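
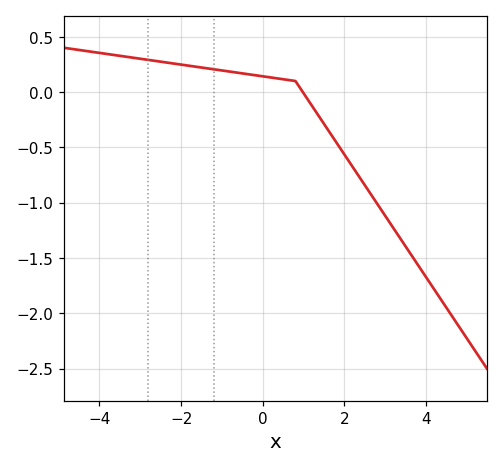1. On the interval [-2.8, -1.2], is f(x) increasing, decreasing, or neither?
decreasing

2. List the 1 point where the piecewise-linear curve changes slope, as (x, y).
(0.8, 0.1)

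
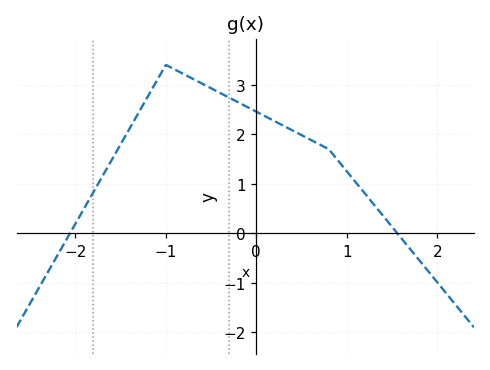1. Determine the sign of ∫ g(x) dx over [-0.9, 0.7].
positive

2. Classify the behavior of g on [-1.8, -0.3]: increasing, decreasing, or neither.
neither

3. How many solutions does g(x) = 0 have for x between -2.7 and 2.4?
2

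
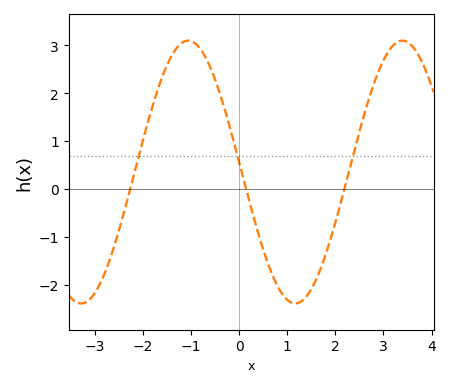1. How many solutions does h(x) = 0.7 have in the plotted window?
3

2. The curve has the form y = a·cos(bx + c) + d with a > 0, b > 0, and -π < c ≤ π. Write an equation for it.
y = 2.74cos(1.41x + 1.5) + 0.36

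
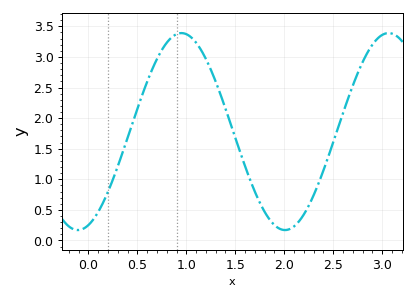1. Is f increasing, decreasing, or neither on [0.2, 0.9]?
increasing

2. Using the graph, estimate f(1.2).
2.95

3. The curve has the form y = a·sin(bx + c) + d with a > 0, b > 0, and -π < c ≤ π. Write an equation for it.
y = 1.61sin(3x - 1.3) + 1.78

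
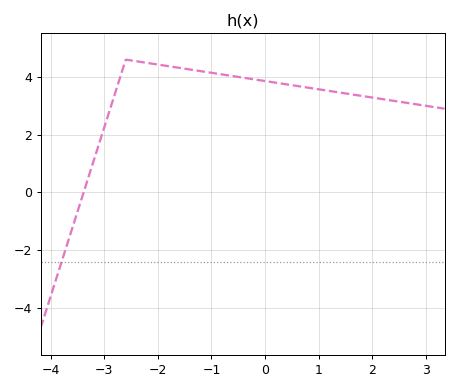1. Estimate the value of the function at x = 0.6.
3.6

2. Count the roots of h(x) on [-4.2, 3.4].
1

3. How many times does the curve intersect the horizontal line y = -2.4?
1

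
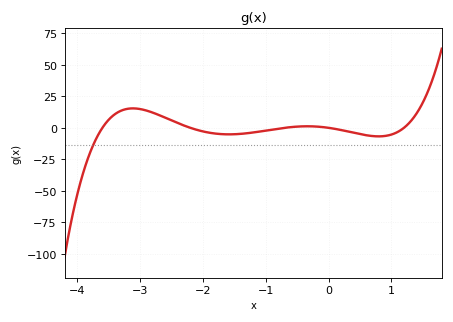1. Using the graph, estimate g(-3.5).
6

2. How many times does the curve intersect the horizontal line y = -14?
1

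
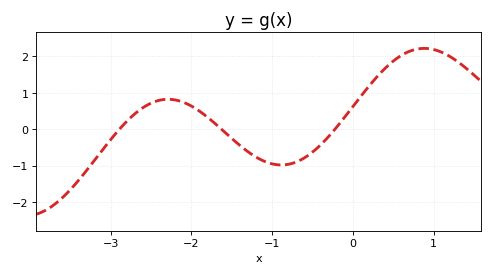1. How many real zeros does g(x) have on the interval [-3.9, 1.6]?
3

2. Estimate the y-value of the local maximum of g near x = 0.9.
2.2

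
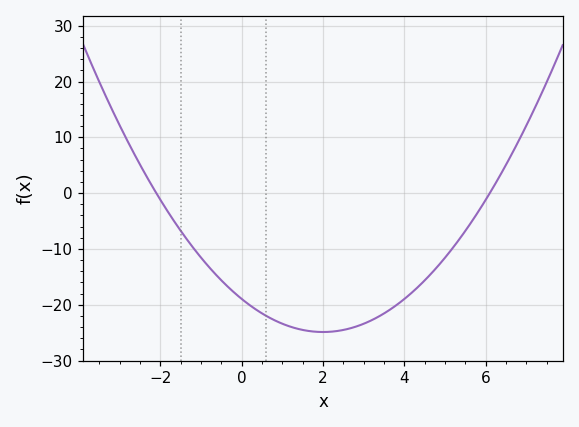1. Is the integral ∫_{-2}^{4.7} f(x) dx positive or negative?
negative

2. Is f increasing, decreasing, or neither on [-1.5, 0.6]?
decreasing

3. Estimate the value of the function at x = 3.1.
-23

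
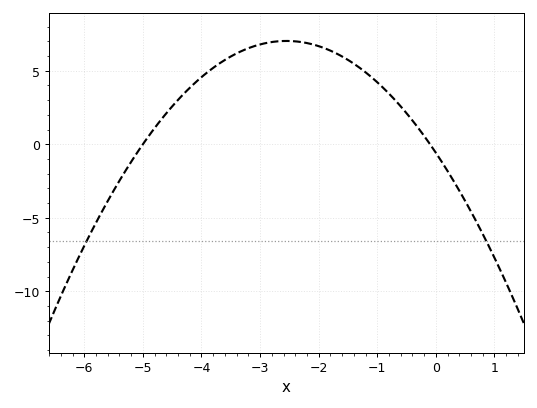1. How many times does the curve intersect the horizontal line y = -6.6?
2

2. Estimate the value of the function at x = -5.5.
-3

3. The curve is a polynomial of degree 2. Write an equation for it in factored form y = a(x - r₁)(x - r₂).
y = -1.17(x + 5)(x + 0.1)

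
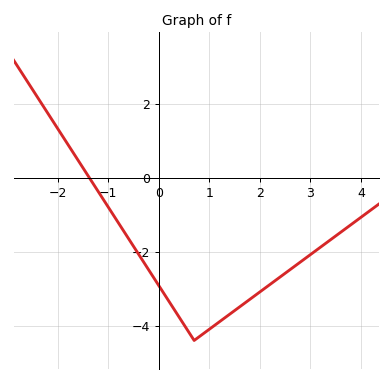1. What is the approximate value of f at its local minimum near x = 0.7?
-4.4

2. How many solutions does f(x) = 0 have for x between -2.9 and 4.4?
1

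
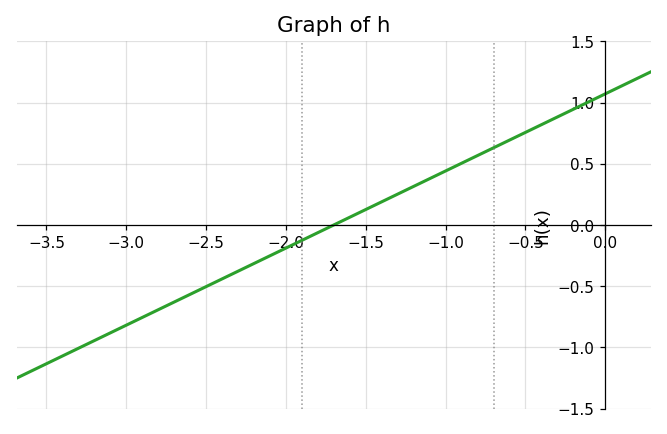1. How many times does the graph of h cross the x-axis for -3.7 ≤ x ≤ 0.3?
1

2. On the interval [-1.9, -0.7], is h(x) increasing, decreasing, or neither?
increasing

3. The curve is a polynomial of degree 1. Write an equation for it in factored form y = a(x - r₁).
y = 0.63(x + 1.7)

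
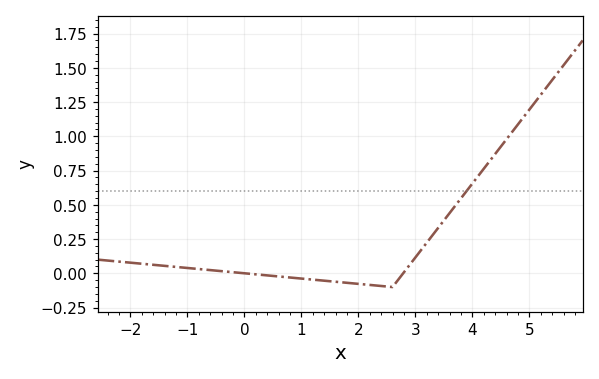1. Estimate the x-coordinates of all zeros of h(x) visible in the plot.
0.015, 2.79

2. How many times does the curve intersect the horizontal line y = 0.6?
1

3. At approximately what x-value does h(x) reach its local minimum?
2.6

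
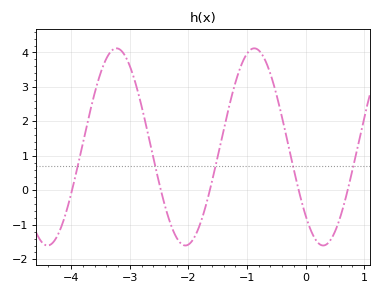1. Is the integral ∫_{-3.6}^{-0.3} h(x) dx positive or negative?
positive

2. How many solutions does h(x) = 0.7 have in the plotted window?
5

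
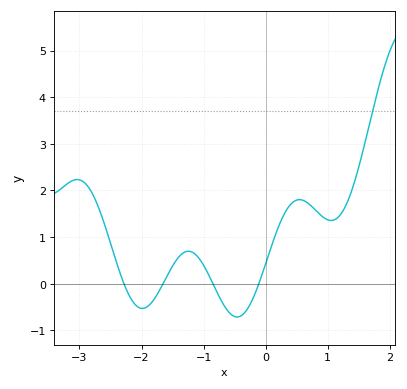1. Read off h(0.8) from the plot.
1.58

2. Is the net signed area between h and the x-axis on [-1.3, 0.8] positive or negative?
positive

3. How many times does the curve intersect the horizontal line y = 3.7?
1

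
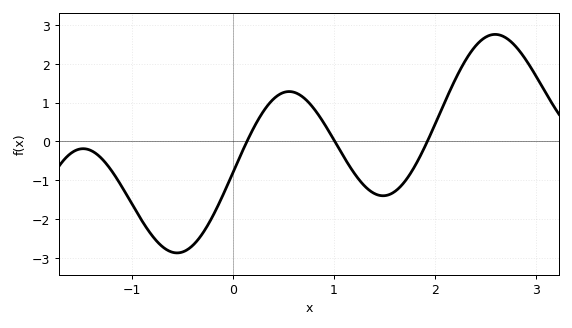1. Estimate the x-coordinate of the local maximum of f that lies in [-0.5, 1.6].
0.6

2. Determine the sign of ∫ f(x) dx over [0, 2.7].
positive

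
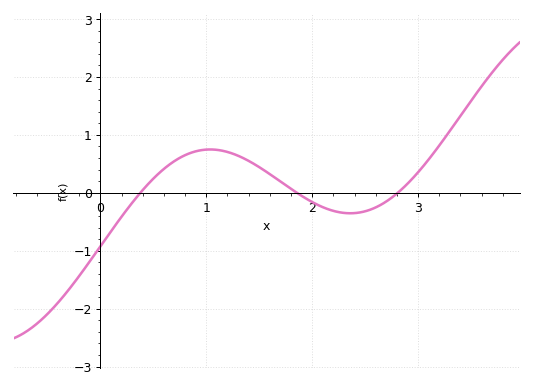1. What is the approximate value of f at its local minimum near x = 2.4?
-0.354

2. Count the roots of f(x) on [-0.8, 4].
3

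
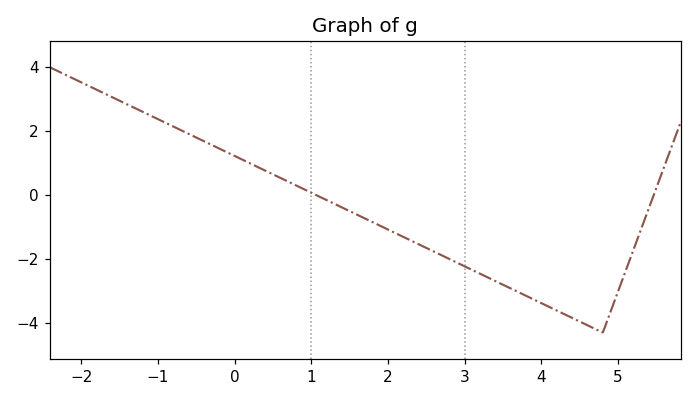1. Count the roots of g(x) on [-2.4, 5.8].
2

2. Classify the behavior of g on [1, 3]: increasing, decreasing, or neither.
decreasing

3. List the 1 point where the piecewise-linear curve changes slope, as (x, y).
(4.8, -4.3)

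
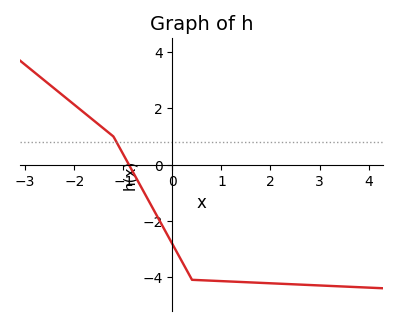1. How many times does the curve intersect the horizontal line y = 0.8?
1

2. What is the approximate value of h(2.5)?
-4.2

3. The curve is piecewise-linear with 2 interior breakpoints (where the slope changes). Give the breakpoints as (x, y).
(-1.2, 1); (0.4, -4.1)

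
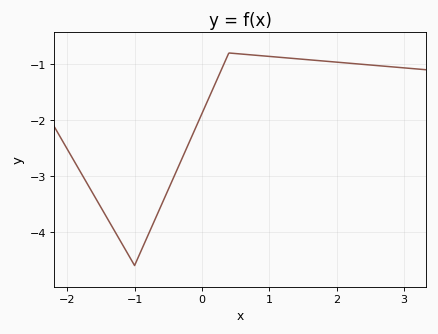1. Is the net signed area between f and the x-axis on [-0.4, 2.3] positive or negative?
negative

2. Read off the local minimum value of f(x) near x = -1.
-4.6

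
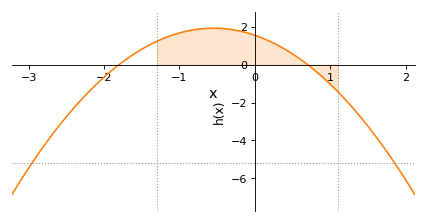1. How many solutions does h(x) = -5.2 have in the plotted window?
2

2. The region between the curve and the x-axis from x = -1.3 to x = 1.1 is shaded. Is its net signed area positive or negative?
positive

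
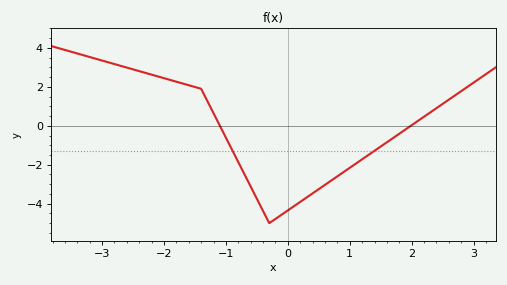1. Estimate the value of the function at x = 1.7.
-0.627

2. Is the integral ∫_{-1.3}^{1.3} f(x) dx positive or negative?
negative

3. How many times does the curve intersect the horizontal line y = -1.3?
2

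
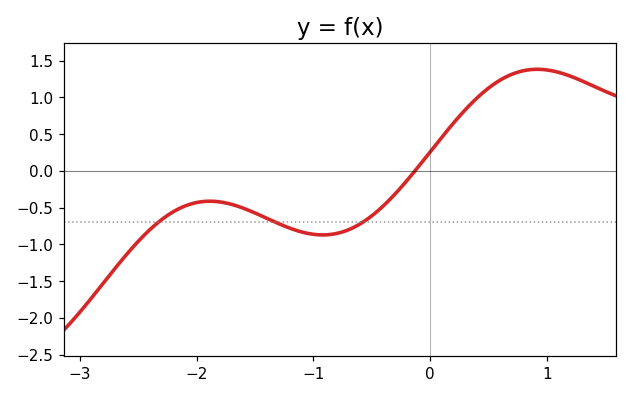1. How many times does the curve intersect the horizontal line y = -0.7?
3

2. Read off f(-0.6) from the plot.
-0.722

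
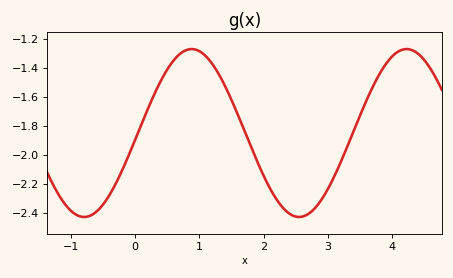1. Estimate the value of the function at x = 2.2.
-2.31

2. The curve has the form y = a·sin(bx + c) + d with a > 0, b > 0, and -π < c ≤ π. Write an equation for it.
y = 0.58sin(1.88x - 0.08) - 1.85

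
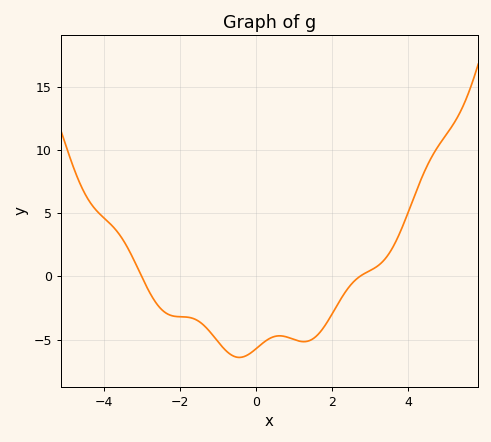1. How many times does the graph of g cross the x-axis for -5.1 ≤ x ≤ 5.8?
2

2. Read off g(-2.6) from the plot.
-2.22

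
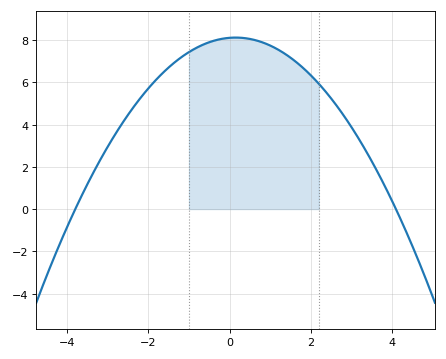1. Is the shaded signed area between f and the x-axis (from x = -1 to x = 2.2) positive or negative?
positive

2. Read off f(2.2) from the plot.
6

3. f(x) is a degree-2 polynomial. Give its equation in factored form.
y = -0.52(x + 3.8)(x - 4.1)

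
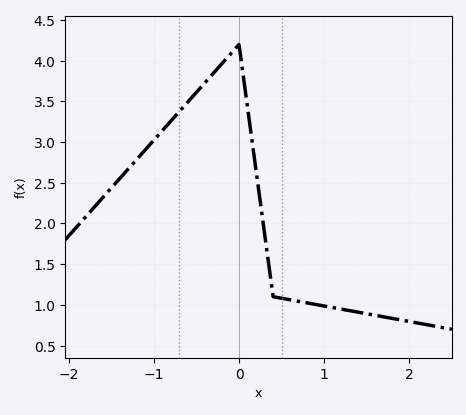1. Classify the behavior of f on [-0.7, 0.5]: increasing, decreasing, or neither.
neither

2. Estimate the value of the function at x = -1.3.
2.65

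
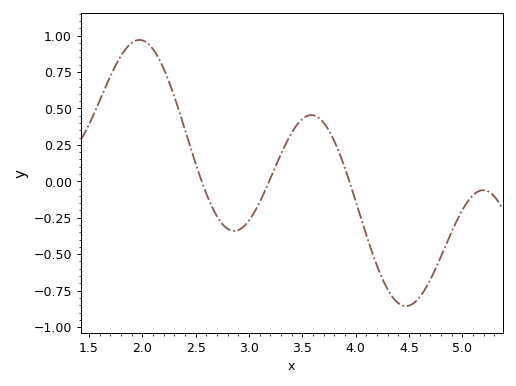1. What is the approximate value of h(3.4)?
0.35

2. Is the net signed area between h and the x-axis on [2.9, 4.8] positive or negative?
negative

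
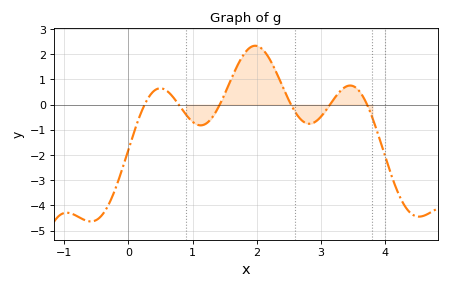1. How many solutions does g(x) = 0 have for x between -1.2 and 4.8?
6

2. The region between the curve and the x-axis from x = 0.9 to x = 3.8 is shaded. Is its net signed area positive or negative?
positive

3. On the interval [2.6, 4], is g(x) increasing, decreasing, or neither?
neither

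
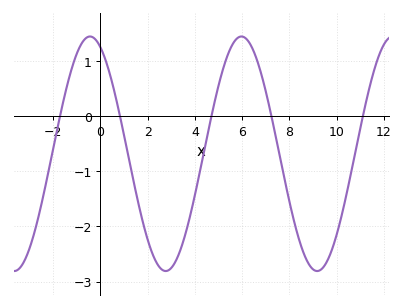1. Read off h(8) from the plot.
-1.5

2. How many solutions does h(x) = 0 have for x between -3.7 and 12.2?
5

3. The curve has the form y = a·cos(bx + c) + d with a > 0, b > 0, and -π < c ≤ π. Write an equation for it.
y = 2.13cos(0.98x + 0.43) - 0.68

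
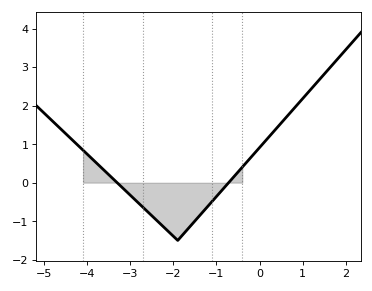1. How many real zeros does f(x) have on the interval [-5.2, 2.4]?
2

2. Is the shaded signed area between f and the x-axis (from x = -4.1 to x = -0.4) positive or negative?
negative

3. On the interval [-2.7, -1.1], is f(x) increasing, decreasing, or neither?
neither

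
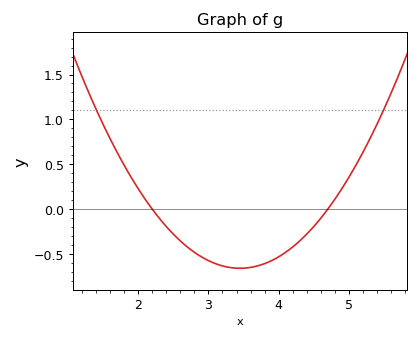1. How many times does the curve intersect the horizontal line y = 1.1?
2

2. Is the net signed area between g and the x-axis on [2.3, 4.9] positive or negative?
negative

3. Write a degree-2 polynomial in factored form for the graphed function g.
y = 0.42(x - 2.2)(x - 4.7)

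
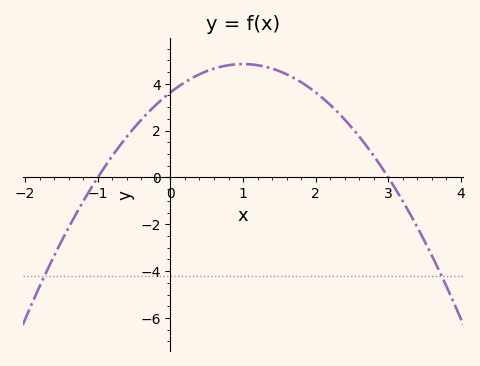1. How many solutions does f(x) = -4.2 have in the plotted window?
2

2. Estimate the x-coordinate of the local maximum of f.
1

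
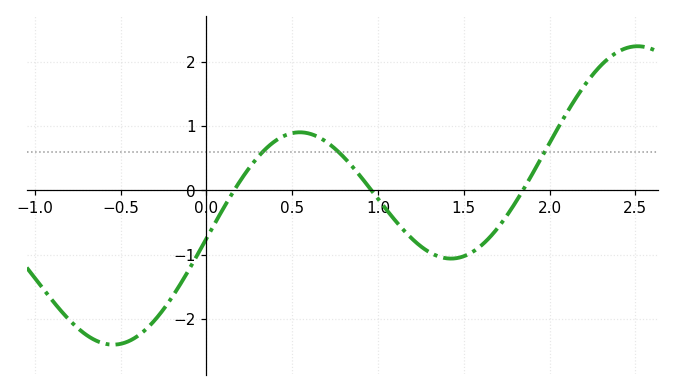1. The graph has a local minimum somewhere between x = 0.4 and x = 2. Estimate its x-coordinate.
1.43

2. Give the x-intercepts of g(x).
0.161, 0.962, 1.84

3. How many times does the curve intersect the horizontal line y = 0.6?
3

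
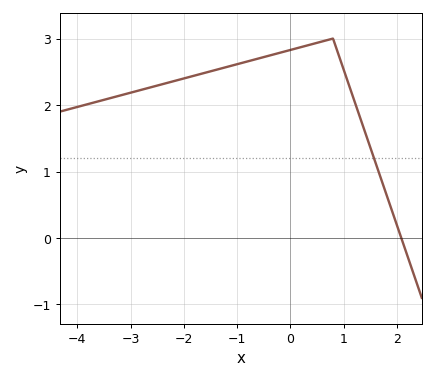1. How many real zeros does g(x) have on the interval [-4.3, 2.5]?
1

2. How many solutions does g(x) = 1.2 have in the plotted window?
1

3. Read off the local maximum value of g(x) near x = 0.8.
3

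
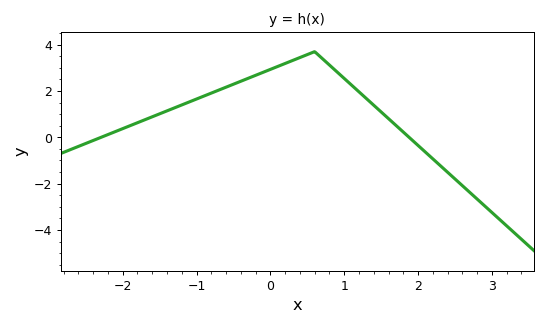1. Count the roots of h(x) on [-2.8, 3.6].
2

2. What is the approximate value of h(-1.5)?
1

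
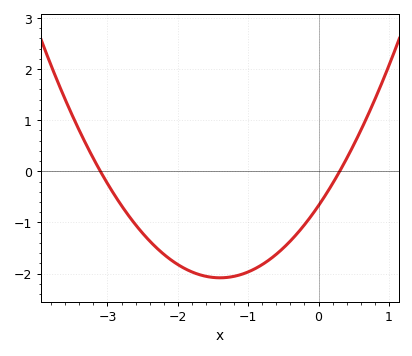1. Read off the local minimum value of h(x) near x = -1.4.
-2.08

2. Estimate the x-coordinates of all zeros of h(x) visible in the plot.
-3.1, 0.3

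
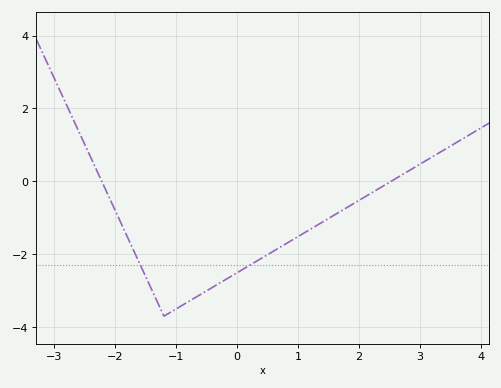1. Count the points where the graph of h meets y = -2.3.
2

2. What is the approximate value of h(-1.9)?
-1.16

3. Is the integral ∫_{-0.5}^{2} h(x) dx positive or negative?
negative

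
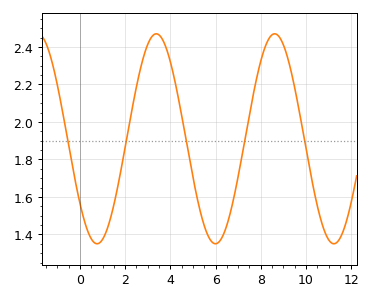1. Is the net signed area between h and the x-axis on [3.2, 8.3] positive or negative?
positive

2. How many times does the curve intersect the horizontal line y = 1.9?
5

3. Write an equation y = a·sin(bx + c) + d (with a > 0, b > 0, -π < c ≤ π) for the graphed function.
y = 0.56sin(1.2x - 2.48) + 1.91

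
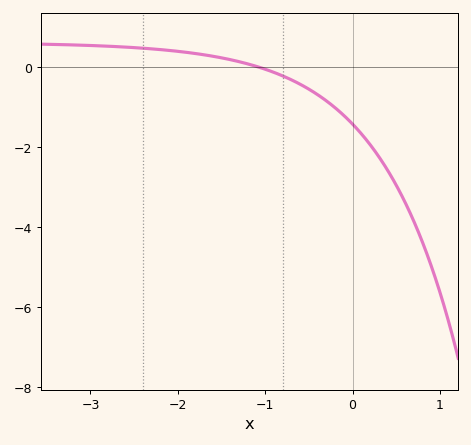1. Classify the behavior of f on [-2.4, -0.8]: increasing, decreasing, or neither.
decreasing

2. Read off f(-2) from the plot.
0.403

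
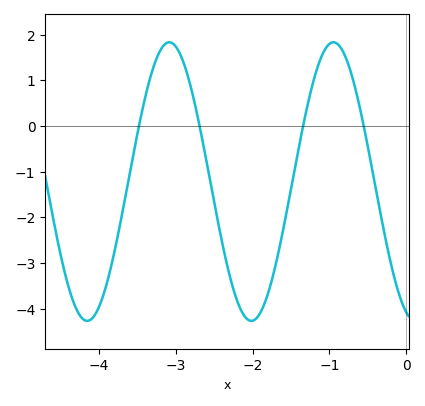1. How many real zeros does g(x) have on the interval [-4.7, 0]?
4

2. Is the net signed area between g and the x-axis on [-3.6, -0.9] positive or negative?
negative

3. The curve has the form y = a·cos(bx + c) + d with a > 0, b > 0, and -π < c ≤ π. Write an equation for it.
y = 3.05cos(2.94x + 2.79) - 1.22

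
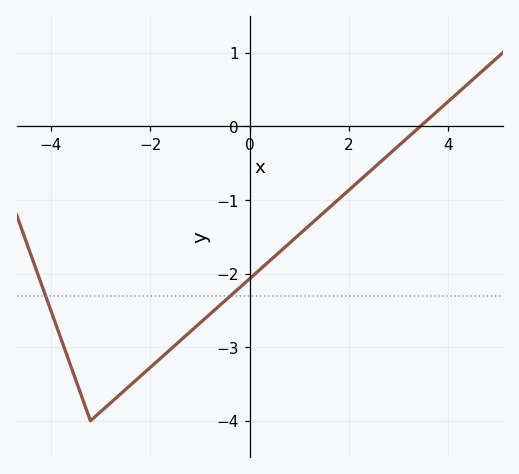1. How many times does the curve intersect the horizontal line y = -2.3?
2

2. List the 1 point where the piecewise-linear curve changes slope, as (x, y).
(-3.2, -4)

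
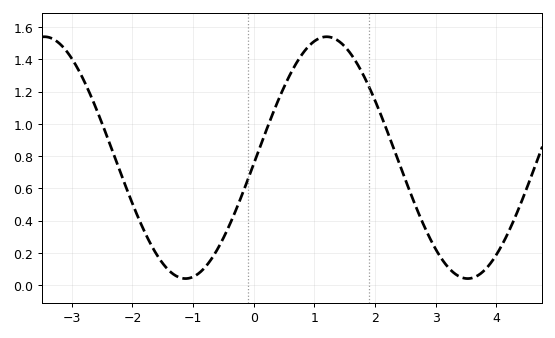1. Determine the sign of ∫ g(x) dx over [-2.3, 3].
positive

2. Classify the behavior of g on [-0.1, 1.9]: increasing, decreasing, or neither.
neither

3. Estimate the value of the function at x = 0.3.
1.06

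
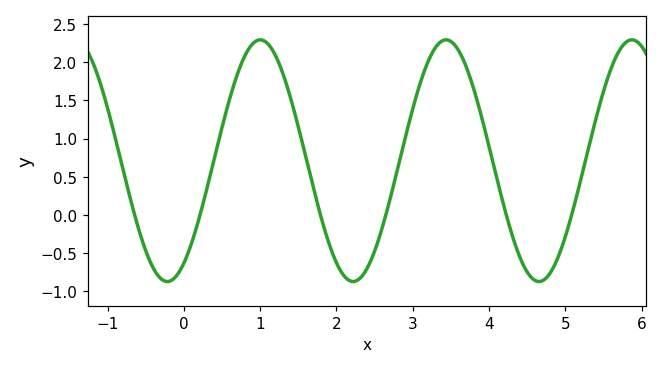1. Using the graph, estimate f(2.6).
-0.15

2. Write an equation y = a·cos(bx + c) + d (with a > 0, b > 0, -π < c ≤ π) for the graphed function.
y = 1.58cos(2.6x - 2.6) + 0.71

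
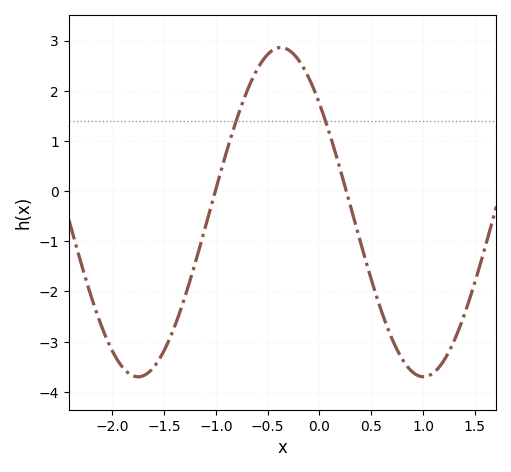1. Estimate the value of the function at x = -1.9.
-3.51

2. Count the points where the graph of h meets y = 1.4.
2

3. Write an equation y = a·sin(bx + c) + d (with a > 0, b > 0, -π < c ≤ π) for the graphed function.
y = 3.28sin(2.28x + 2.42) - 0.42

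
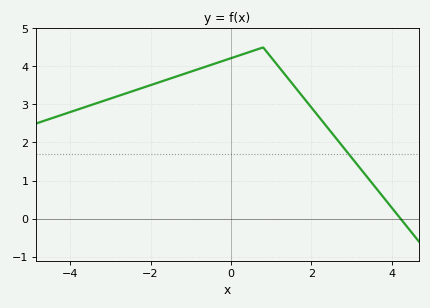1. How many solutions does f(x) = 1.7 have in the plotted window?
1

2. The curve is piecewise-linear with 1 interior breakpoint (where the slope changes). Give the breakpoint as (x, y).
(0.8, 4.5)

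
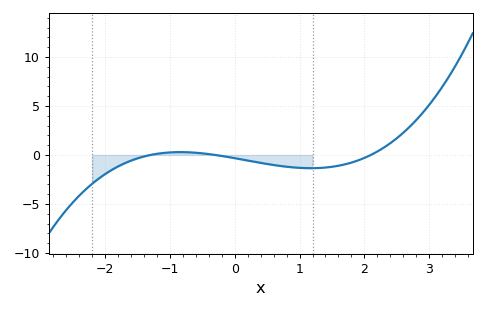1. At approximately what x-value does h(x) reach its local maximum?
-0.843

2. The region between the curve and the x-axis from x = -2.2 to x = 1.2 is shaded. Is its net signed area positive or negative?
negative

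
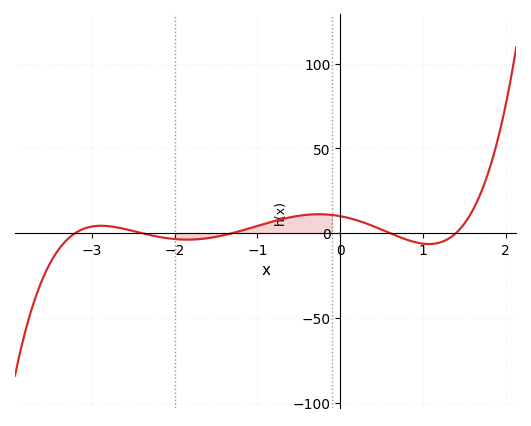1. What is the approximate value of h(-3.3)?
-5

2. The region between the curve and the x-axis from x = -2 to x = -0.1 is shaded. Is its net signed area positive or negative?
positive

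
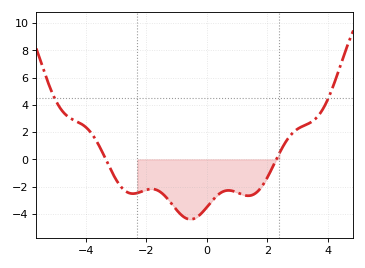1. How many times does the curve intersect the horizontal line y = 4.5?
2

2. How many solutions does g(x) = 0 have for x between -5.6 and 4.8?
2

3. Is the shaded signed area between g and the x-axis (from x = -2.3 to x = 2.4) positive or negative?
negative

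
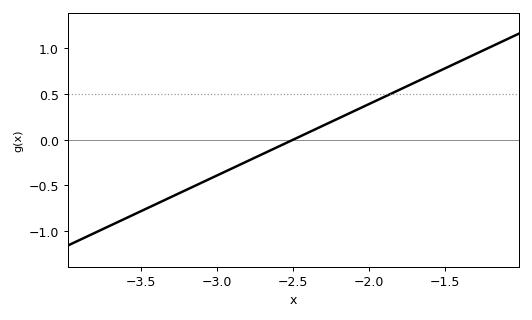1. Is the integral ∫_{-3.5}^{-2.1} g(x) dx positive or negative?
negative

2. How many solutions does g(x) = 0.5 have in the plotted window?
1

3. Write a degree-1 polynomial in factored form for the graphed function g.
y = 0.78(x + 2.5)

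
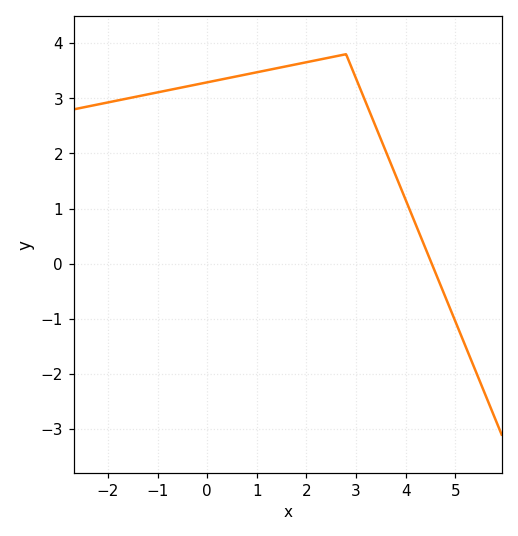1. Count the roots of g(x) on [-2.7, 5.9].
1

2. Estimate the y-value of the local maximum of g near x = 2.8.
3.8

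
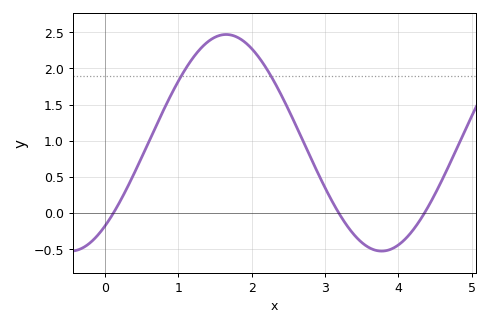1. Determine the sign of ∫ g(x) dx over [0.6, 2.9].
positive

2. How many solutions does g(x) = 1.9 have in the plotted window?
2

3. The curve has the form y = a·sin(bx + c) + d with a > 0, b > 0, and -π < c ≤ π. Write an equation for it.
y = 1.5sin(1.48x - 0.872) + 0.97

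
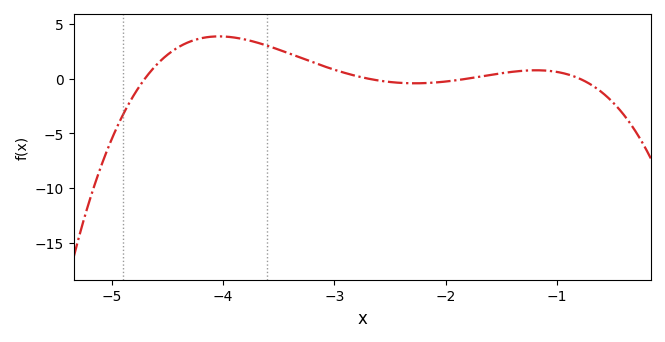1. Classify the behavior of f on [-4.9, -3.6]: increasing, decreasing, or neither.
neither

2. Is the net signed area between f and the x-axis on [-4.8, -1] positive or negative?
positive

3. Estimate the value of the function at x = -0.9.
0.369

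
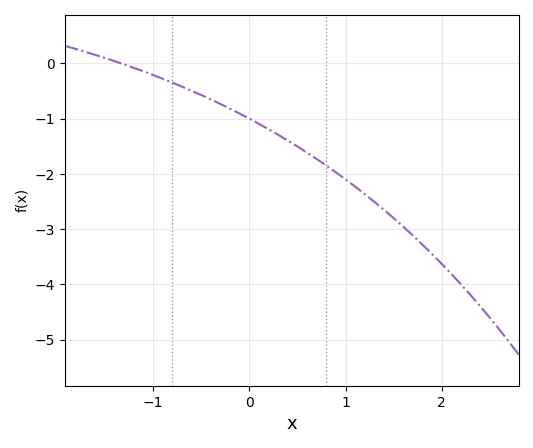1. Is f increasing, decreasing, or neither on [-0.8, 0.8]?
decreasing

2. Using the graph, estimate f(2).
-3.6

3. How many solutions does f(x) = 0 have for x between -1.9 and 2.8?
1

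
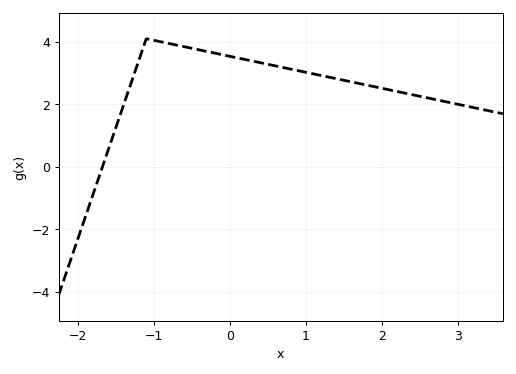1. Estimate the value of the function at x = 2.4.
2.31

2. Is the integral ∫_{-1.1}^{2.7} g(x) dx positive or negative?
positive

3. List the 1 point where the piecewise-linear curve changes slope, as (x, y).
(-1.1, 4.1)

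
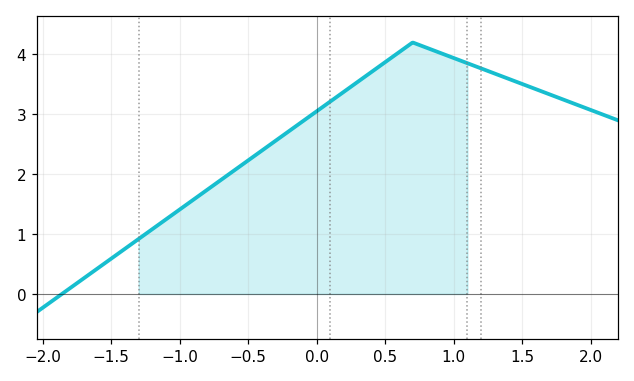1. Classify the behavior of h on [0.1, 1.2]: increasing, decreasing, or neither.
neither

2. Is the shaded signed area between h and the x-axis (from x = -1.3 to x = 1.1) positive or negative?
positive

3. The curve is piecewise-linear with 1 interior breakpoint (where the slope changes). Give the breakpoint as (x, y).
(0.7, 4.2)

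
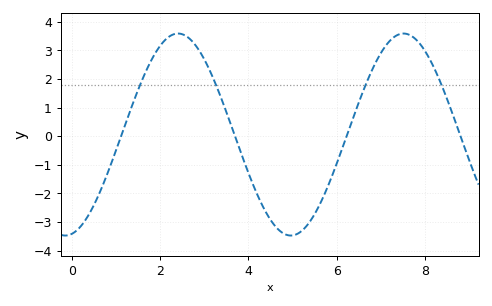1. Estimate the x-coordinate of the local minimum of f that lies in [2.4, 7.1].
5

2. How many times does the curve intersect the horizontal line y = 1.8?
4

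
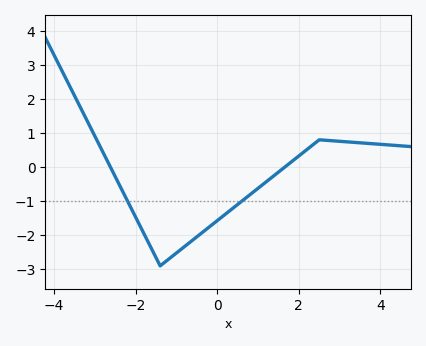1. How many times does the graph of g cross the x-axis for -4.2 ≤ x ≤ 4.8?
2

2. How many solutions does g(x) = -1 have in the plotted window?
2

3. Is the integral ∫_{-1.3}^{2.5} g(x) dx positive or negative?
negative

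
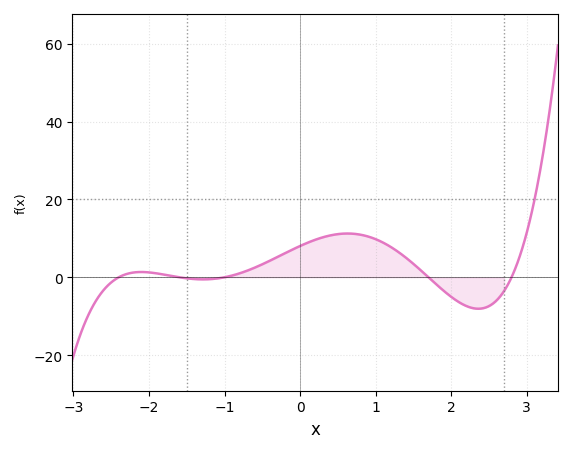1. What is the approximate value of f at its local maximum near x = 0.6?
12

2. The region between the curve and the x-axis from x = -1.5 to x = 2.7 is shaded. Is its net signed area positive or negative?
positive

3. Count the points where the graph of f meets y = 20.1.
1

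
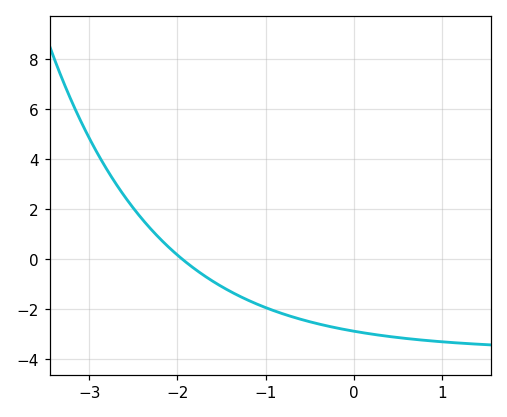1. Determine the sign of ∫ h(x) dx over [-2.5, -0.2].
negative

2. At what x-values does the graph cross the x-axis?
-1.9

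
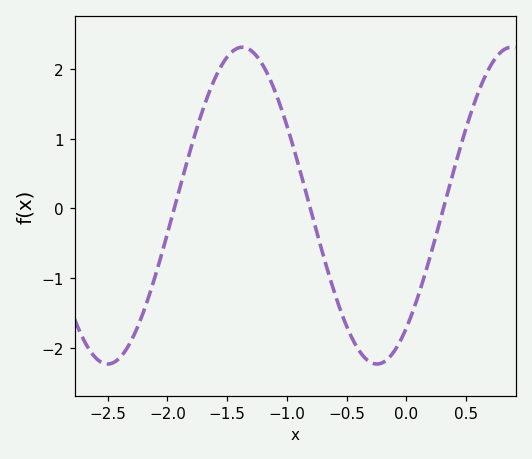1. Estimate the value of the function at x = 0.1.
-1.25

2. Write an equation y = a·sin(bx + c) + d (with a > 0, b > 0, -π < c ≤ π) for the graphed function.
y = 2.27sin(2.79x - 0.882) + 0.04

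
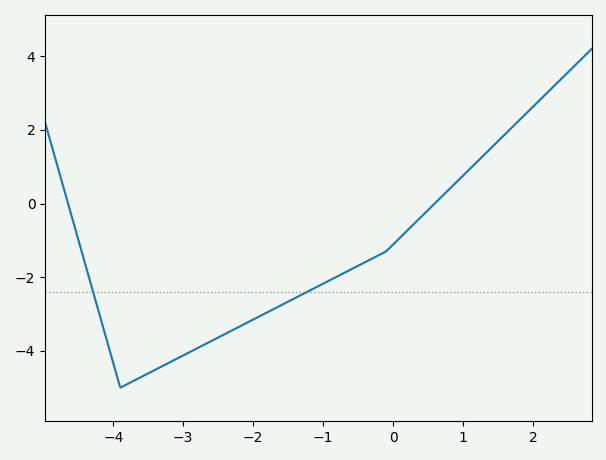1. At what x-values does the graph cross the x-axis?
-4.6, 0.6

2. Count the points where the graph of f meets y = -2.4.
2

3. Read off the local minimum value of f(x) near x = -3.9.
-5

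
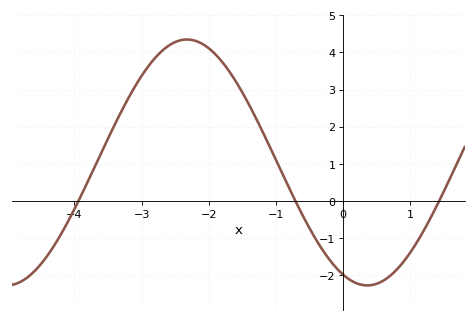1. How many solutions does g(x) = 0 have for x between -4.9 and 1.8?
3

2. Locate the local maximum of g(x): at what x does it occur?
-2.3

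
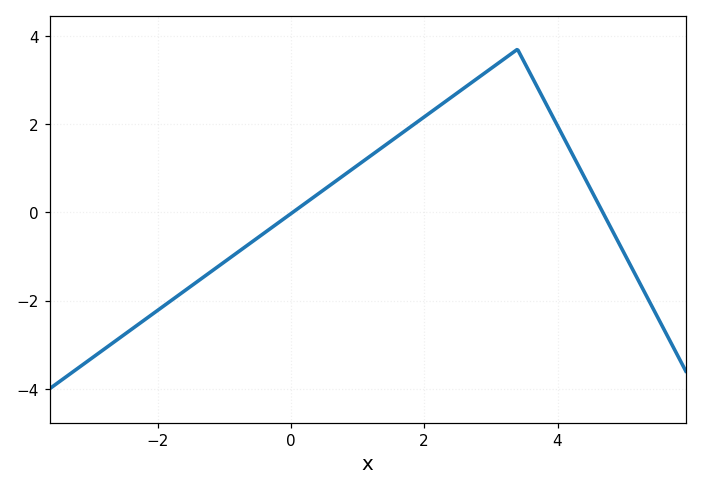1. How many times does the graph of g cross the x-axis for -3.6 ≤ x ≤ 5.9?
2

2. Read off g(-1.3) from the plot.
-1.46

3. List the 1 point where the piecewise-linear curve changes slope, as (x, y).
(3.4, 3.7)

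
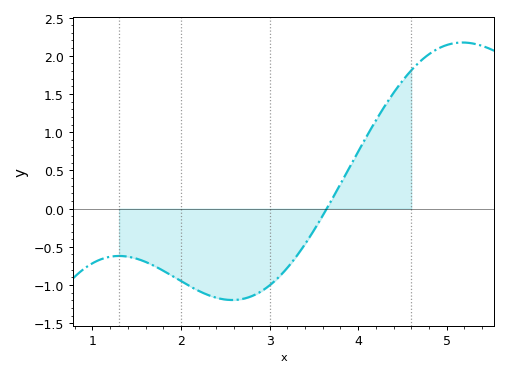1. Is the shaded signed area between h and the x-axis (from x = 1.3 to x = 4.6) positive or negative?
negative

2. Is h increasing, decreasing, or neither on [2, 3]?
neither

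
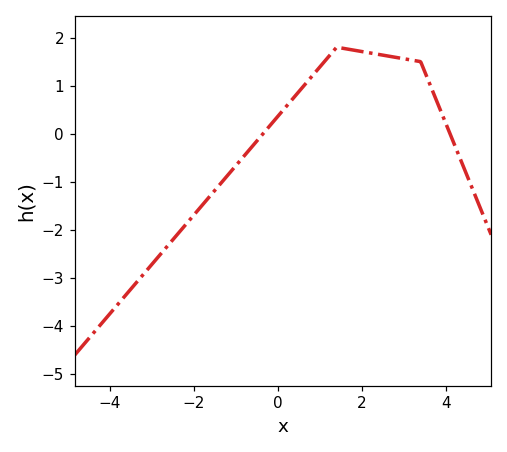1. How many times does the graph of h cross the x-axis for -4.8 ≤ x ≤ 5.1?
2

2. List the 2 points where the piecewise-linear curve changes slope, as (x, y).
(1.4, 1.8); (3.4, 1.5)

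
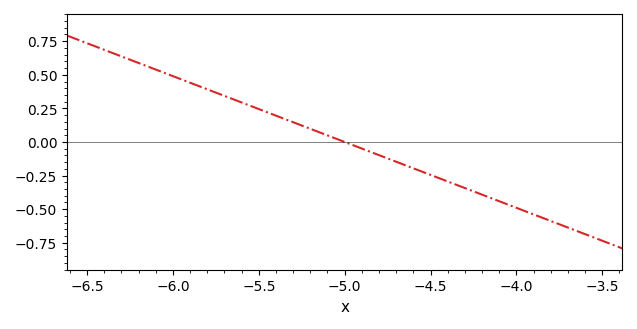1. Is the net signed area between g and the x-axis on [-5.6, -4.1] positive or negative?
negative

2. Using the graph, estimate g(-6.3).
0.637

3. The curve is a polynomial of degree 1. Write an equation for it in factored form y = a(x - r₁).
y = -0.49(x + 5)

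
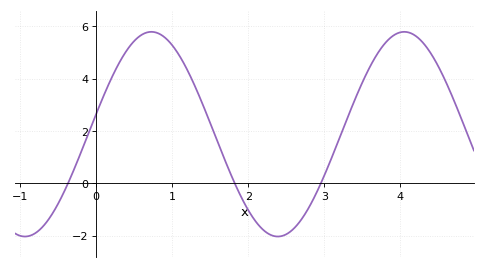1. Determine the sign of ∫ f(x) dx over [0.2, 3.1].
positive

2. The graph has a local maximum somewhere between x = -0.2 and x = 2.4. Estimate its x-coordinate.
0.726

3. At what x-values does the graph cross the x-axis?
-0.372, 1.82, 2.95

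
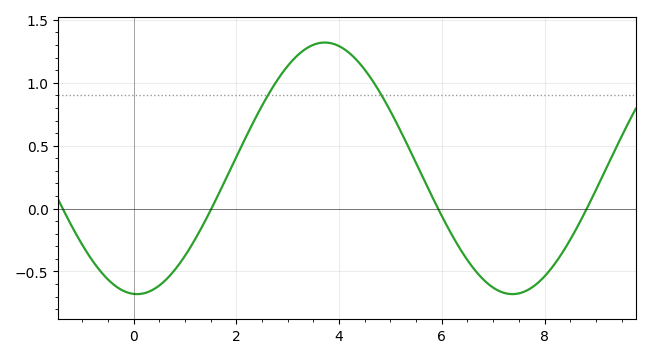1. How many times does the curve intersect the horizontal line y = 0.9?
2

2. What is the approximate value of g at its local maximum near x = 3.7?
1.32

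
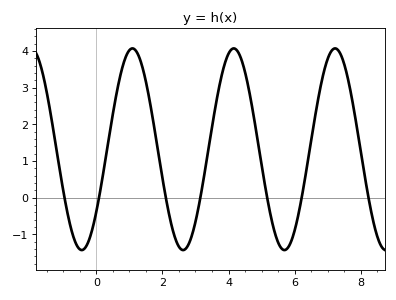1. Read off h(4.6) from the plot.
3.02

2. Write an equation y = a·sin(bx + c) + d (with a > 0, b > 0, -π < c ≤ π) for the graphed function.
y = 2.75sin(2.05x - 0.67) + 1.32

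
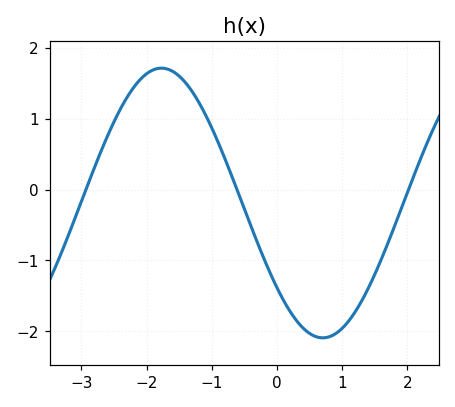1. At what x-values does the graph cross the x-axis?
-2.9, -0.6, 2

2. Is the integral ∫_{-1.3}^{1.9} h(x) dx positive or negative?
negative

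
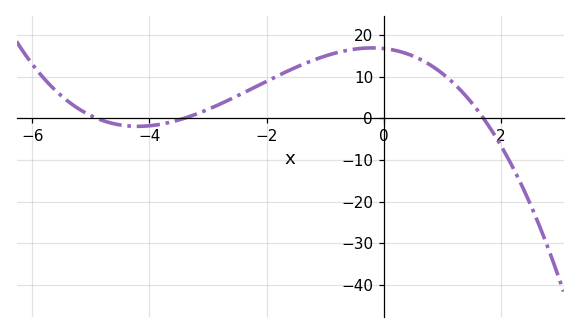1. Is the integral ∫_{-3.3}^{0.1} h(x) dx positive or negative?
positive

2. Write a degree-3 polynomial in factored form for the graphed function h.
y = -0.59(x + 4.9)(x + 3.4)(x - 1.7)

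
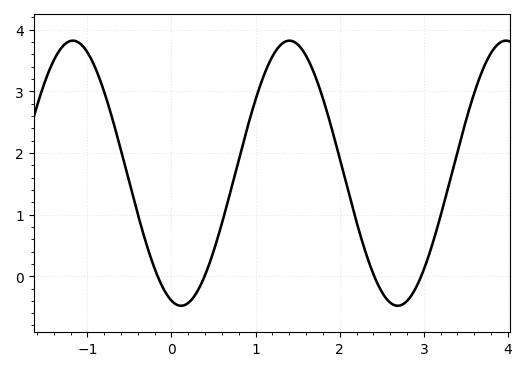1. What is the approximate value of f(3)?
0.1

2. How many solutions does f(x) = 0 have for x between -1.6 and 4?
4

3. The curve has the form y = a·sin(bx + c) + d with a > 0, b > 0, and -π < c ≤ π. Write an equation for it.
y = 2.15sin(2.4x - 1.9) + 1.67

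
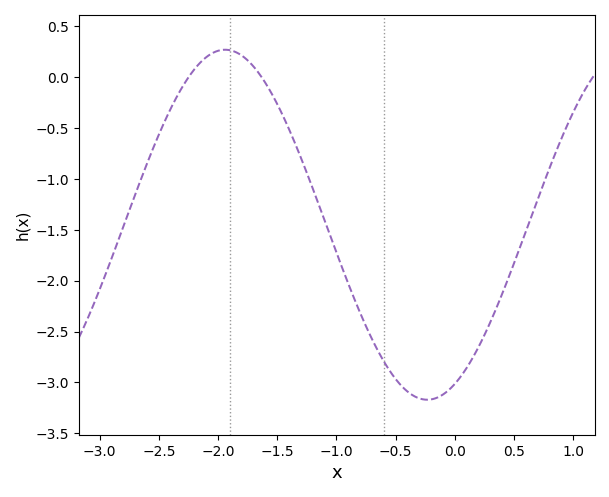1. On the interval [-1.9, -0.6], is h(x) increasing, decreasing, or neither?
decreasing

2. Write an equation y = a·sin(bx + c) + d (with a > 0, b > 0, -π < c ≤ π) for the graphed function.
y = 1.72sin(1.8x - 1.1) - 1.45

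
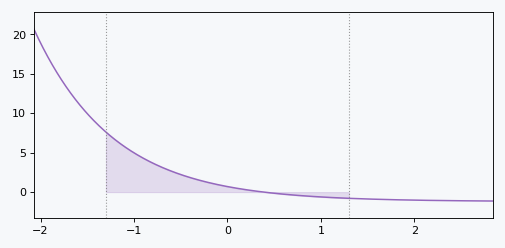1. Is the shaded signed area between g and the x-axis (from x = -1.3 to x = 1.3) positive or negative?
positive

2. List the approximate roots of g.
0.389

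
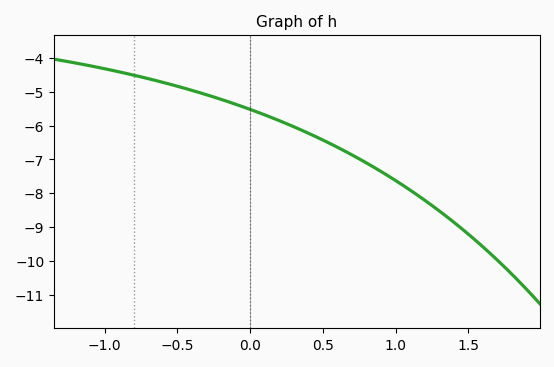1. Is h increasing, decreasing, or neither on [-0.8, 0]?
decreasing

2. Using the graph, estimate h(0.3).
-6.03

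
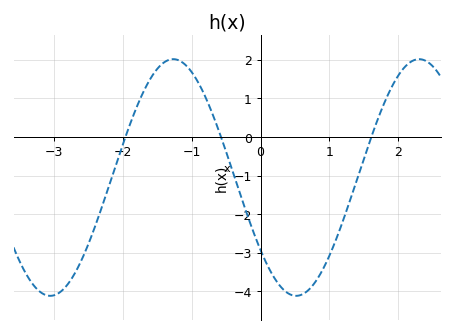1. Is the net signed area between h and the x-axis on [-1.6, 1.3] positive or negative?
negative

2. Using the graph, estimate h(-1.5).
1.77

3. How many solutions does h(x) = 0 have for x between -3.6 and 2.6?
3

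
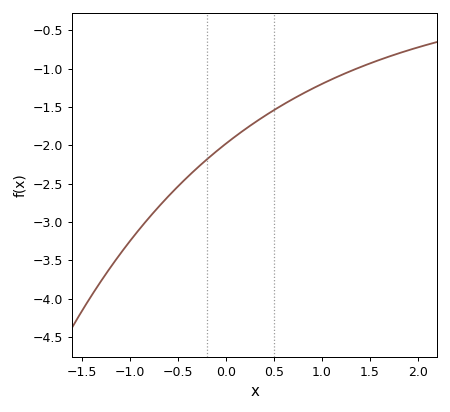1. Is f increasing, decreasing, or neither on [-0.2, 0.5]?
increasing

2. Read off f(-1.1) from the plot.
-3.4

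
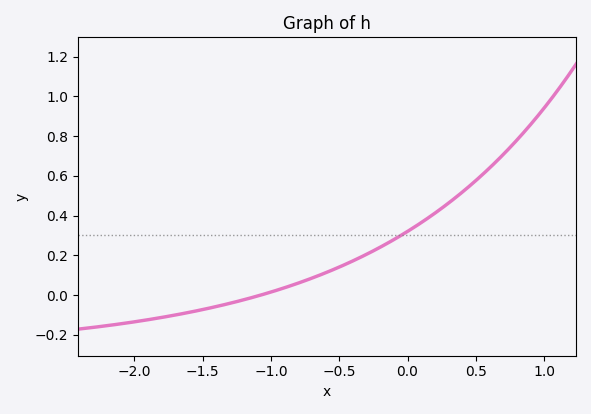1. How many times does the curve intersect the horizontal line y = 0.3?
1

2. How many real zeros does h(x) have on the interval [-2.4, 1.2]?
1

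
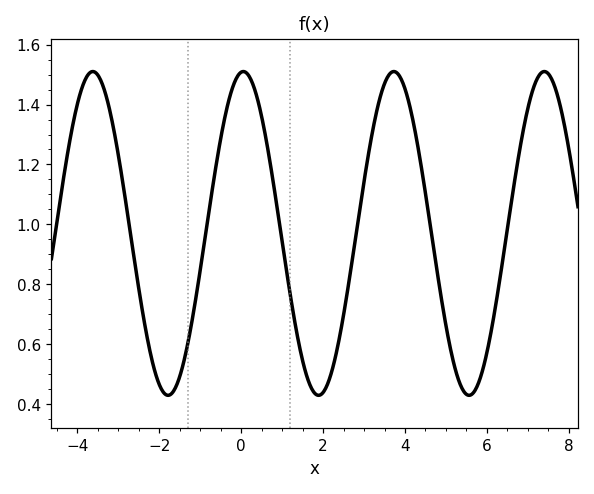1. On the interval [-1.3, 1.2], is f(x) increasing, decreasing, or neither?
neither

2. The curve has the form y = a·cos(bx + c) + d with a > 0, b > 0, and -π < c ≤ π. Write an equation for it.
y = 0.54cos(1.71x - 0.09) + 0.97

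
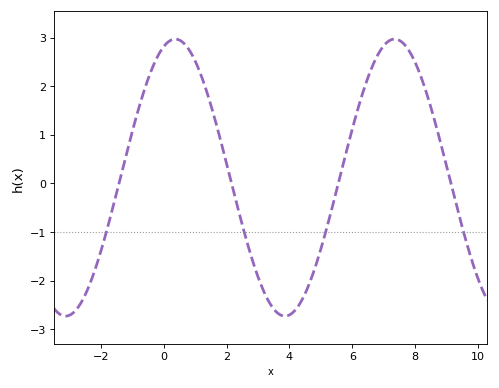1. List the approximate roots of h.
-1.43, 2.16, 5.55, 9.14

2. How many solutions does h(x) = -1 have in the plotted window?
4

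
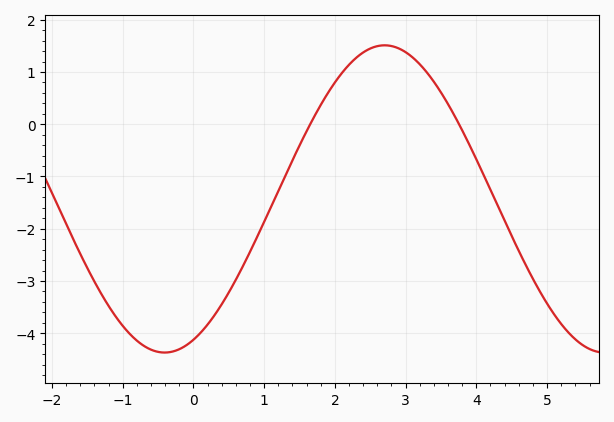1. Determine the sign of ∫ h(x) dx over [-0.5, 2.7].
negative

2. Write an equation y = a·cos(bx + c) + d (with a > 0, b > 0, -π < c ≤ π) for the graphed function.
y = 2.94cos(1.01x - 2.73) - 1.43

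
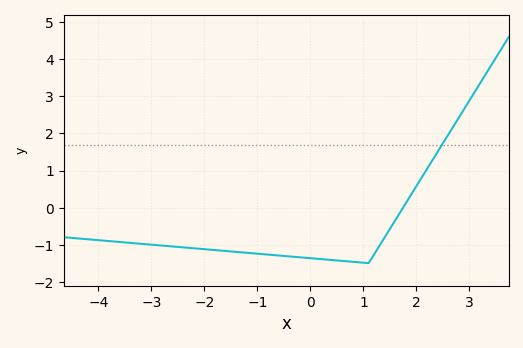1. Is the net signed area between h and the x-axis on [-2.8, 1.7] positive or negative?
negative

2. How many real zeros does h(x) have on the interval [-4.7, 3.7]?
1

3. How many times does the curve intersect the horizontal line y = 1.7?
1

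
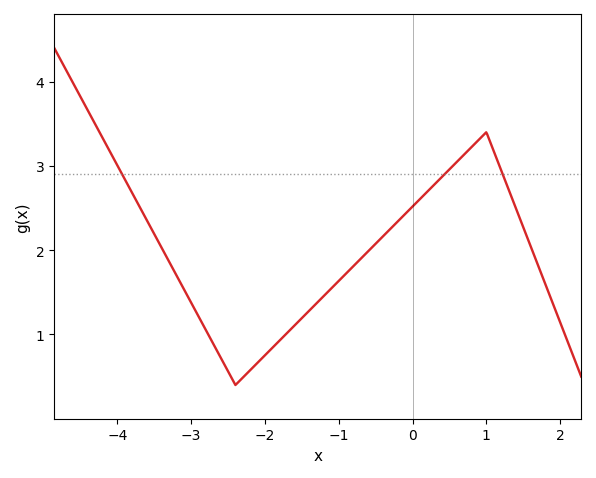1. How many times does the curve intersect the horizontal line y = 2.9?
3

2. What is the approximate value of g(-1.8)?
0.929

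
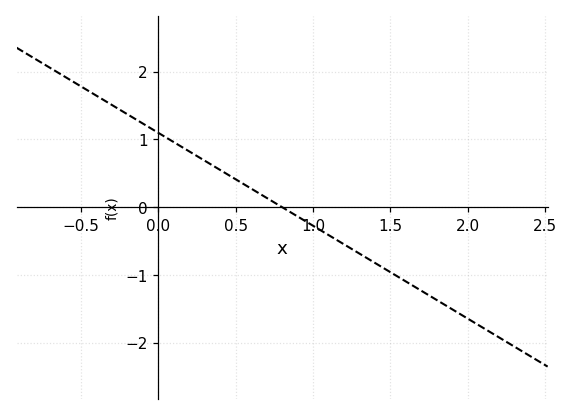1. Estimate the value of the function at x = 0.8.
0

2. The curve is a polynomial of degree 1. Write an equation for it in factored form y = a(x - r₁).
y = -1.37(x - 0.8)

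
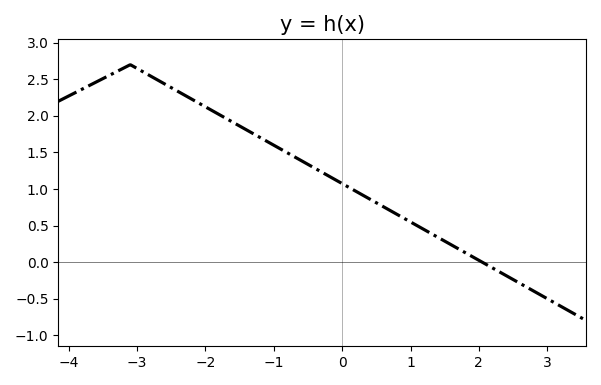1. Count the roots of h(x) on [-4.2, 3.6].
1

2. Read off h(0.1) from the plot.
1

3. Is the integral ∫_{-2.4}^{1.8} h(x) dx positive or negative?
positive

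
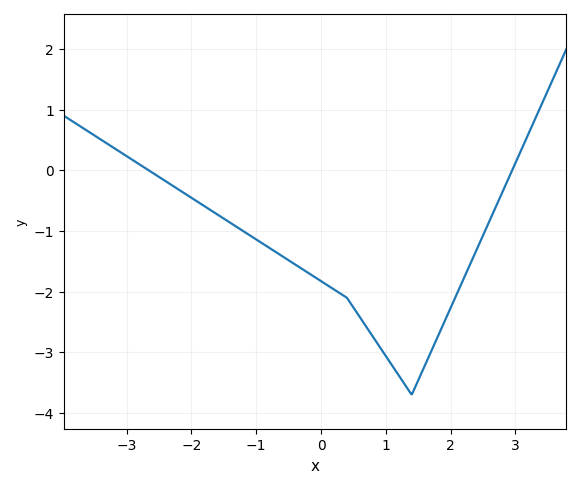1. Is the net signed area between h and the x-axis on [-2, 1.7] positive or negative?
negative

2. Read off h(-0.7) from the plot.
-1.34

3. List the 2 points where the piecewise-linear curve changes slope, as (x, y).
(0.4, -2.1); (1.4, -3.7)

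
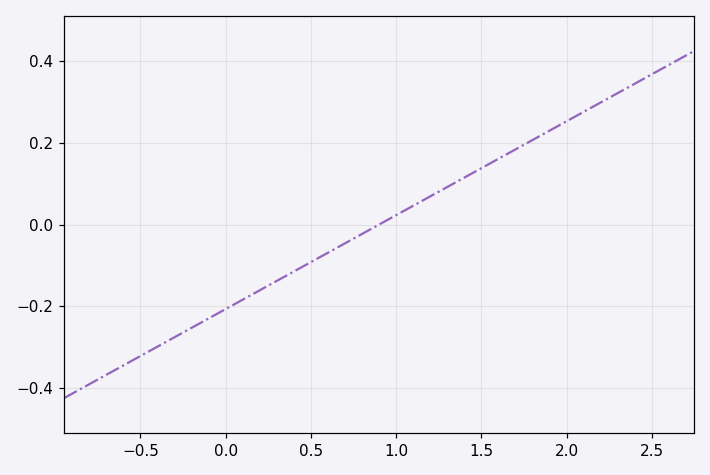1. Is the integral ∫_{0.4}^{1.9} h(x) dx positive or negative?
positive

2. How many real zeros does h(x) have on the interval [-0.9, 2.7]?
1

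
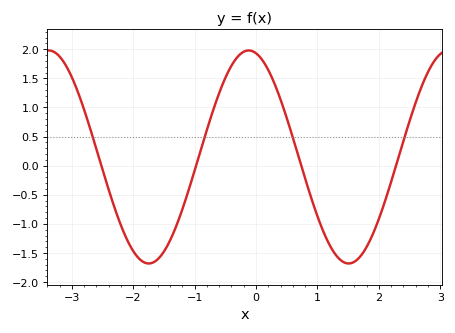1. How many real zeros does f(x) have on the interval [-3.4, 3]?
4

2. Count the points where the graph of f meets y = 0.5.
4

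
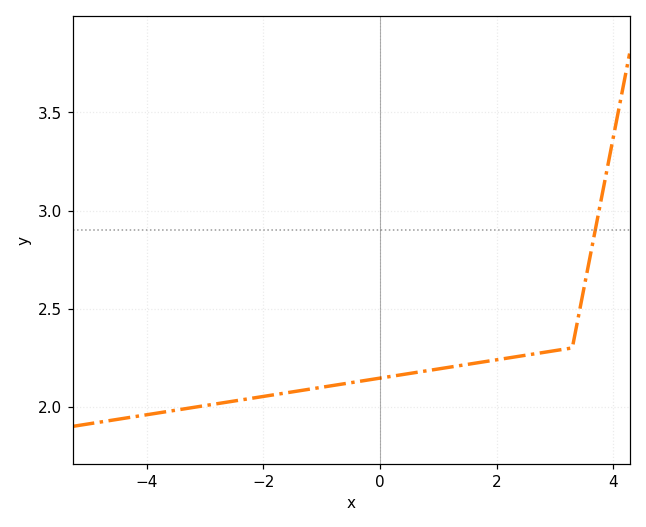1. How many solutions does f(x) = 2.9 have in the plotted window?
1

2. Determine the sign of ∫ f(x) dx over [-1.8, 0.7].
positive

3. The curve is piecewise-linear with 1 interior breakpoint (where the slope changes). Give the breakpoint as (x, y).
(3.3, 2.3)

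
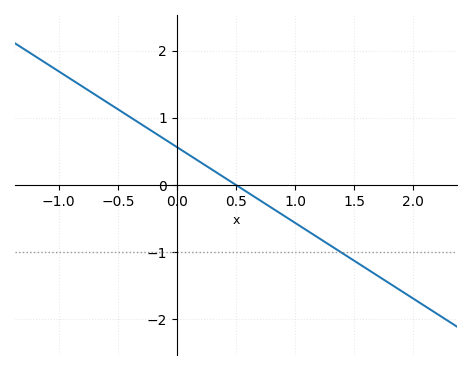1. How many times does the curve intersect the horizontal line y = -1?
1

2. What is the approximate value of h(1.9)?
-1.6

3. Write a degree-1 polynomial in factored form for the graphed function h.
y = -1.13(x - 0.5)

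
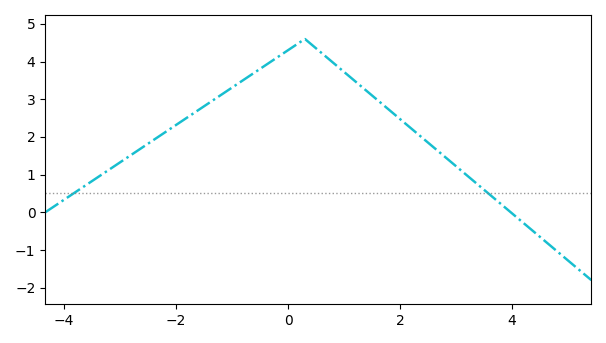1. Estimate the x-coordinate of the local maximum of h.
0.3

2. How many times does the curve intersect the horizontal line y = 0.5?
2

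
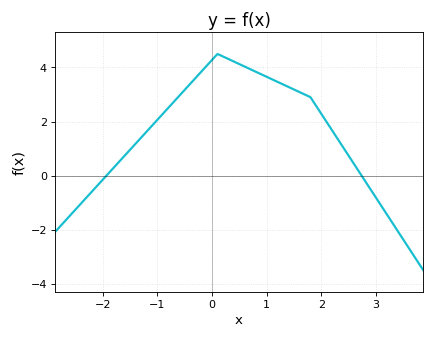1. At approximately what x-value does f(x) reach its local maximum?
0.102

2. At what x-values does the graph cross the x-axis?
-1.93, 2.73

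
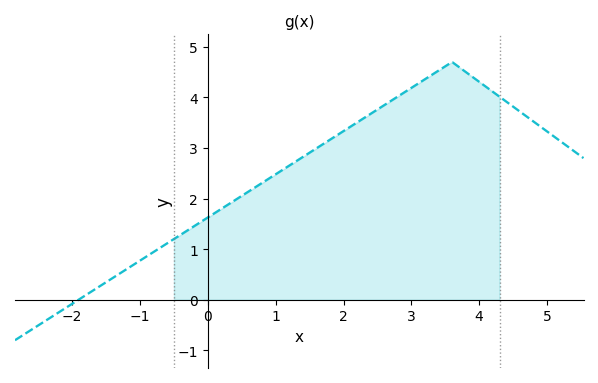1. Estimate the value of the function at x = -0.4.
1.3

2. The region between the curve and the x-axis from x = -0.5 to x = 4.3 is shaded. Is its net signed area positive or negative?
positive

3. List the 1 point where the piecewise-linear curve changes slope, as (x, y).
(3.6, 4.7)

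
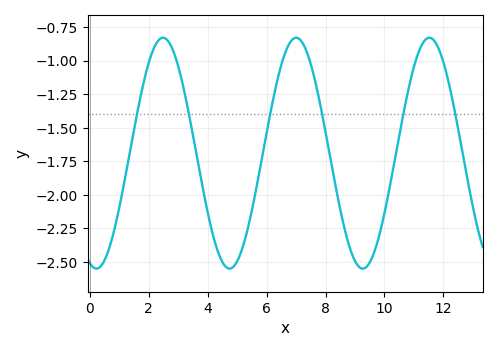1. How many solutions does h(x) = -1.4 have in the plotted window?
6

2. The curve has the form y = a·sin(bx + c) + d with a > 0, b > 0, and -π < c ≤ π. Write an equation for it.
y = 0.86sin(1.4x - 1.9) - 1.69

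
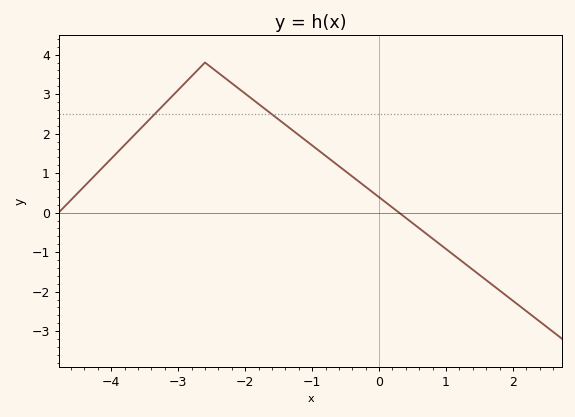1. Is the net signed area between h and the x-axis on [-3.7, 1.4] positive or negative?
positive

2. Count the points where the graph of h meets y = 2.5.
2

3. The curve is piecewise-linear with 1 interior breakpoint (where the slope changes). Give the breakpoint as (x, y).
(-2.6, 3.8)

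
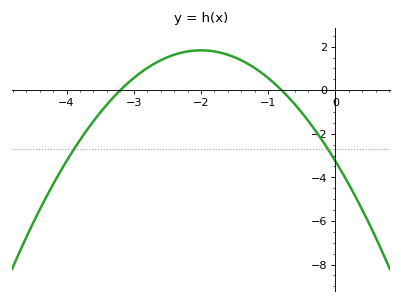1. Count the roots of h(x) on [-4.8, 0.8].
2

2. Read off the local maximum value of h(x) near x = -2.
1.8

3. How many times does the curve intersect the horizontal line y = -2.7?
2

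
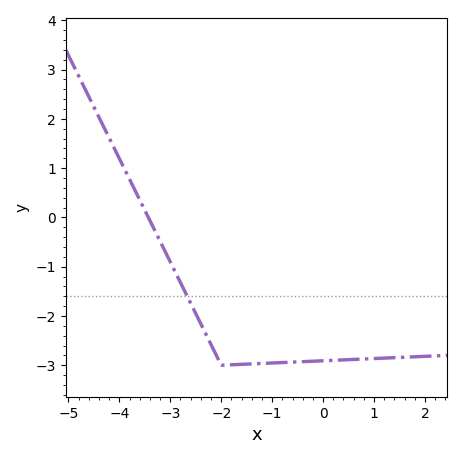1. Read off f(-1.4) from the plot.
-3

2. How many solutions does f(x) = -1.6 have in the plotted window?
1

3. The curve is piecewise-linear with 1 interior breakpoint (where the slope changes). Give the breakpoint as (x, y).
(-2, -3)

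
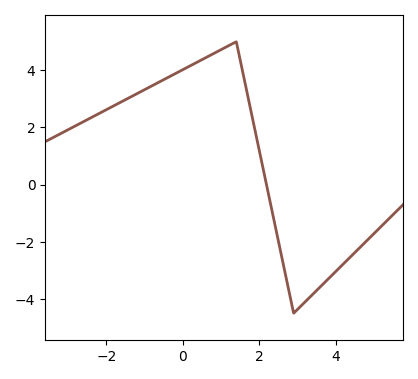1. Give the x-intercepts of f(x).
2.19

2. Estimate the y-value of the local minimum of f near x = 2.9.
-4.5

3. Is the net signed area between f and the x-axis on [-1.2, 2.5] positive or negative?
positive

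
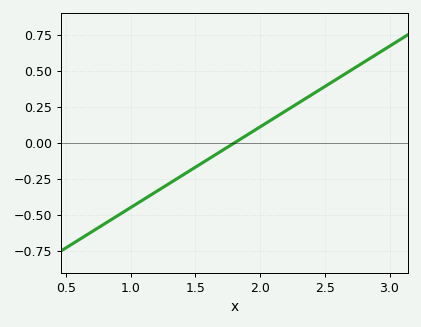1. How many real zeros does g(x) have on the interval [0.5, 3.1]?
1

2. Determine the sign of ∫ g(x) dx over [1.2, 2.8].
positive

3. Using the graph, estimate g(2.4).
0.336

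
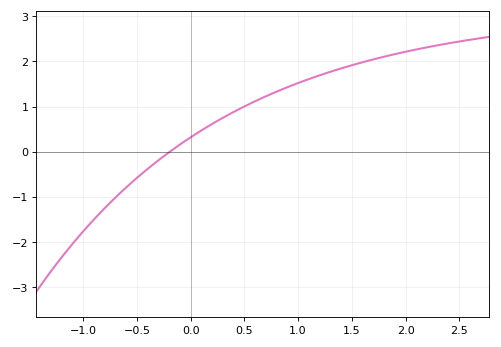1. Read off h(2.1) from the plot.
2.3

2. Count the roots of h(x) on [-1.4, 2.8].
1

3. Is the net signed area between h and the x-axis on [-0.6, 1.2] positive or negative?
positive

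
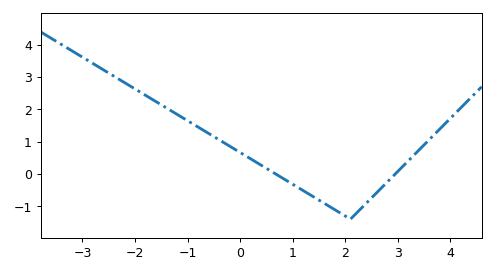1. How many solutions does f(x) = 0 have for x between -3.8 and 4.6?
2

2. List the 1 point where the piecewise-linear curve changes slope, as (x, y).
(2.1, -1.4)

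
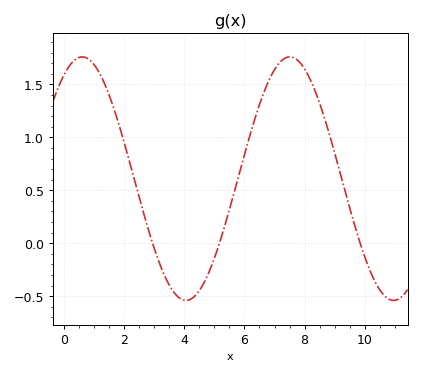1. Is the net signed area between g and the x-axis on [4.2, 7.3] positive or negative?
positive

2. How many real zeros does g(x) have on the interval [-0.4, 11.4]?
3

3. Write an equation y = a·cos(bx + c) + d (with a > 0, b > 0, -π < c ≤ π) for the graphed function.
y = 1.15cos(0.91x - 0.55) + 0.61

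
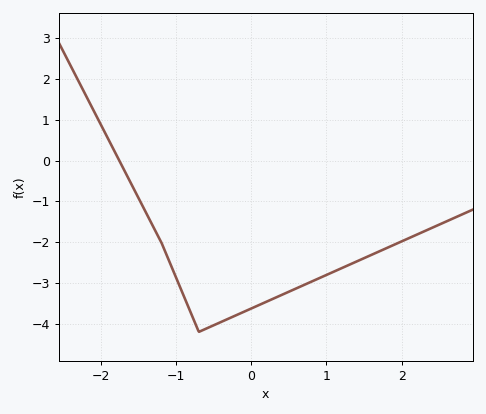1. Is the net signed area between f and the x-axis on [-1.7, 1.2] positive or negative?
negative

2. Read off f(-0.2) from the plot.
-3.8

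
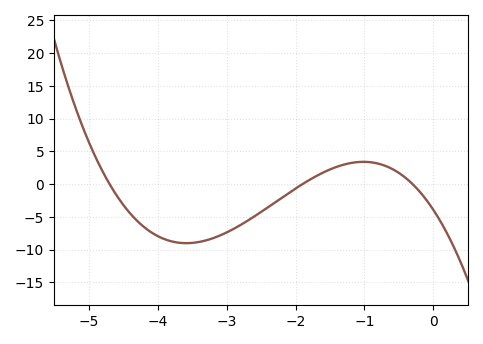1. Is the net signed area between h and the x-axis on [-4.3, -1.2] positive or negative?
negative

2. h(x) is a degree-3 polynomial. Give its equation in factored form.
y = -1.46(x + 4.7)(x + 1.9)(x + 0.3)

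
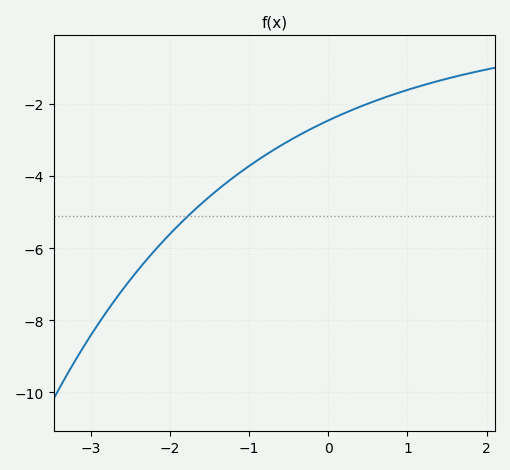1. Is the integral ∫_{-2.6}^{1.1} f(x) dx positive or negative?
negative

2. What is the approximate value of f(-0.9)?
-3.56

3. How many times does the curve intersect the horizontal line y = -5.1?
1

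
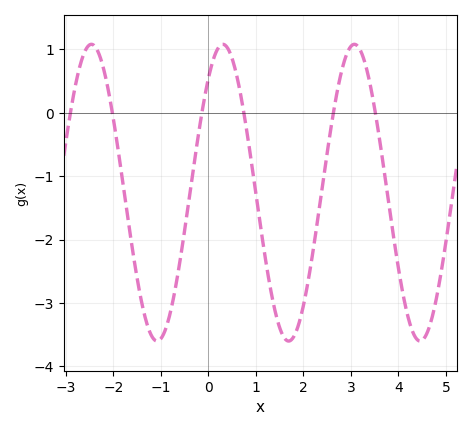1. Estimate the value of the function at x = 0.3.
1.1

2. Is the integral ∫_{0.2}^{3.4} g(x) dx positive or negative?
negative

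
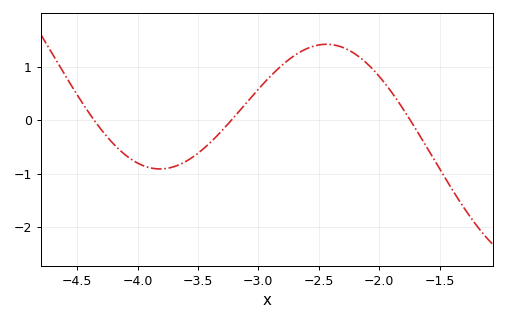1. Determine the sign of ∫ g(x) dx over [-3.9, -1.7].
positive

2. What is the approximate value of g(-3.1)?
0.3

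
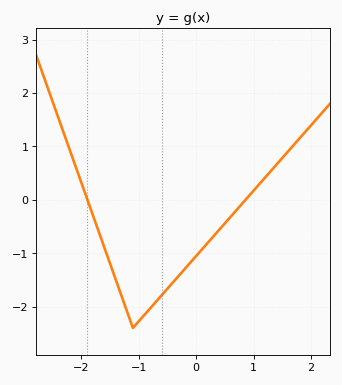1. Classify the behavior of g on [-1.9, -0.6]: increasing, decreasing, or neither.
neither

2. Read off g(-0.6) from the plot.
-1.79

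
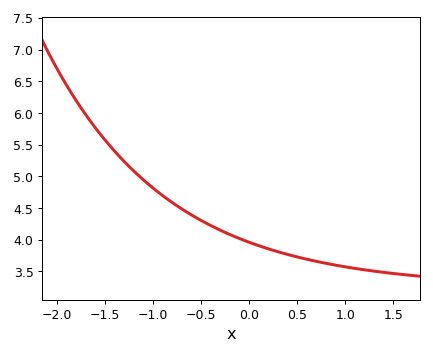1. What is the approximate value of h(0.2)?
3.85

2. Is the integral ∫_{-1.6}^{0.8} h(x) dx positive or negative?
positive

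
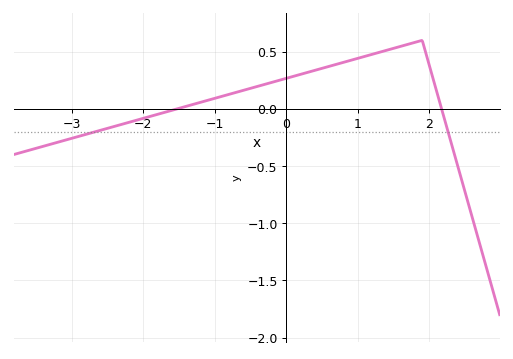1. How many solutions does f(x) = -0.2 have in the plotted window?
2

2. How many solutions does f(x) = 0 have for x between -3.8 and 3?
2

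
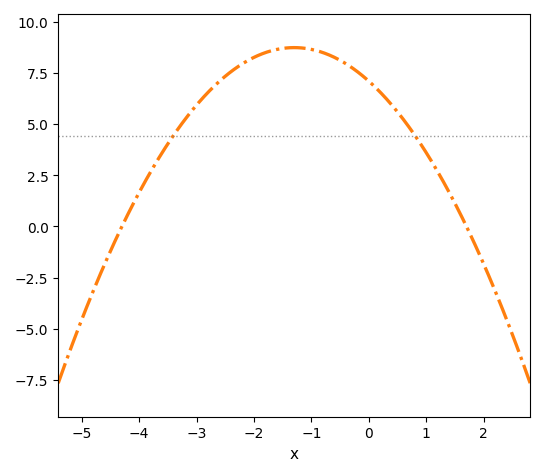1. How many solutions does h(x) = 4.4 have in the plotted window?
2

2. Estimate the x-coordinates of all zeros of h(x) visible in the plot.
-4.2, 1.6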